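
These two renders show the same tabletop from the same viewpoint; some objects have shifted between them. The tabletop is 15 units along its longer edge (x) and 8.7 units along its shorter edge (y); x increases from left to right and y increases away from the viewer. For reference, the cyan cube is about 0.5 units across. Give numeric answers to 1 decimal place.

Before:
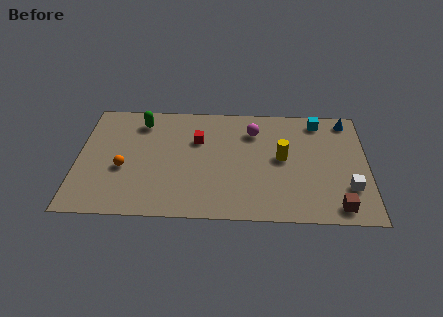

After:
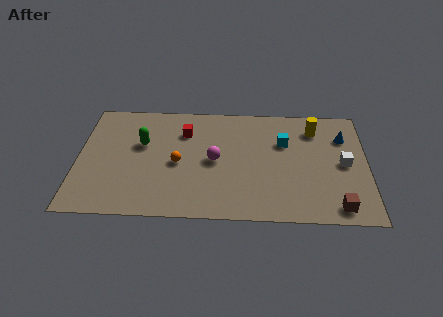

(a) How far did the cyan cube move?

2.5

The cyan cube moved from about (12.5, 7.5) to (10.7, 5.8), a distance of √(1.8² + 1.7²) ≈ 2.5.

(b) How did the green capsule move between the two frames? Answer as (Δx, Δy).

(0.1, -1.7)

The green capsule was at about (3.2, 7.1) and moved to about (3.3, 5.4).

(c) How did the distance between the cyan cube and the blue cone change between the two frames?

+1.6

They were about 1.5 units apart before and 3.1 after — 1.6 units further apart.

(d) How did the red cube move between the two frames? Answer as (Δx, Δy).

(-0.7, 0.6)

The red cube was at about (6.2, 5.8) and moved to about (5.5, 6.4).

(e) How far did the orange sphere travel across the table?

2.8

The orange sphere was near (2.4, 3.5) before and (5.2, 4.0) after, so it travelled √(2.8² + 0.5²) ≈ 2.8 units.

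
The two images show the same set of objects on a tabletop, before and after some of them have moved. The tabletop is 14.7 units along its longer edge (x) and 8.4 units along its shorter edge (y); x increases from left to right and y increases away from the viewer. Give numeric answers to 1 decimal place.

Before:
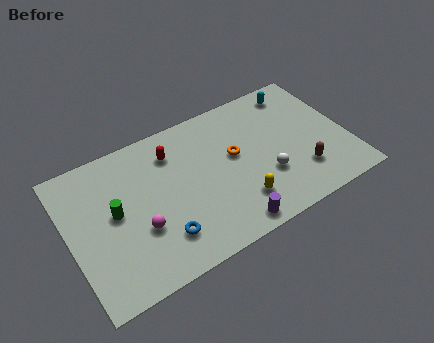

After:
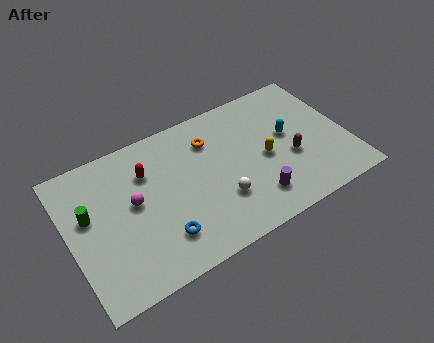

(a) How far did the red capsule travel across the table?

1.5

The red capsule was near (5.7, 6.5) before and (4.3, 6.0) after, so it travelled √(1.4² + 0.5²) ≈ 1.5 units.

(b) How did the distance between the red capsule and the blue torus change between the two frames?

-0.7

The distance was about 4.7 in the first image and 4.0 in the second, so they moved 0.7 units closer together.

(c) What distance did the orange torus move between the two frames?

1.9

The orange torus moved from about (8.8, 4.8) to (7.7, 6.3), a distance of √(1.1² + 1.5²) ≈ 1.9.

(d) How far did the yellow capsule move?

2.5

From (8.6, 2.0) to (10.3, 3.9), the yellow capsule covered √(1.7² + 1.9²) ≈ 2.5 units.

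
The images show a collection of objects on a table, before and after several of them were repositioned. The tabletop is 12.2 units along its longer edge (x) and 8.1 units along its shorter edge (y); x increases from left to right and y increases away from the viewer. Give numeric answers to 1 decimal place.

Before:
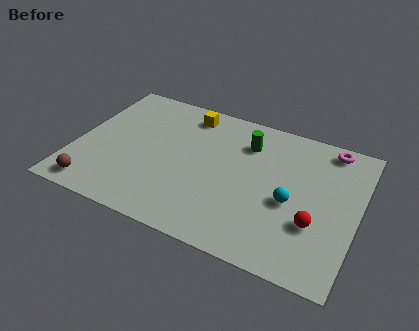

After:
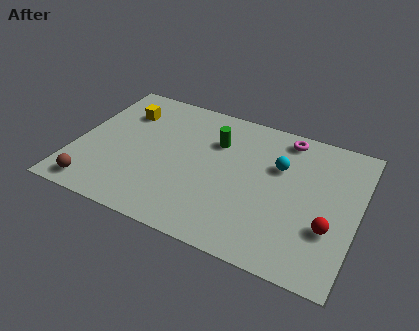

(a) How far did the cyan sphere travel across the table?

1.9

The cyan sphere was near (9.4, 3.5) before and (8.7, 5.3) after, so it travelled √(0.7² + 1.8²) ≈ 1.9 units.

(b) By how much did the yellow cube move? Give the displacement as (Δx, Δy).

(-2.7, -0.9)

From the two frames, the yellow cube sits at roughly (4.5, 6.9) before and (1.8, 6.0) after.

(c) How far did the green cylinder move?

1.4

From (7.2, 6.1) to (5.9, 5.7), the green cylinder covered √(1.3² + 0.4²) ≈ 1.4 units.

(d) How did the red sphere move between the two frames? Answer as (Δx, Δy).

(0.6, 0.0)

The red sphere was at about (10.5, 2.7) and moved to about (11.1, 2.7).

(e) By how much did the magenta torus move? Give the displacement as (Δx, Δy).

(-1.9, -0.1)

From the two frames, the magenta torus sits at roughly (10.7, 7.2) before and (8.8, 7.1) after.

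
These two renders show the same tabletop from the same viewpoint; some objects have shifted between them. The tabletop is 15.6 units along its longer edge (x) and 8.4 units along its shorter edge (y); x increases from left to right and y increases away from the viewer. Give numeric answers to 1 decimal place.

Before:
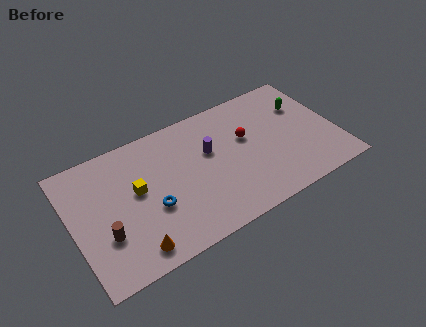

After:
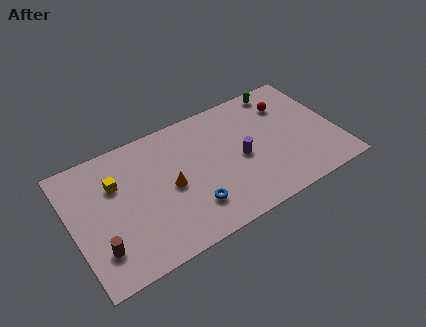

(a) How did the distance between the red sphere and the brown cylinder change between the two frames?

+3.5

Before: roughly 9.0 units apart; after: 12.5. That's 3.5 units further apart.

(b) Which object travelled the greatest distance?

the orange cone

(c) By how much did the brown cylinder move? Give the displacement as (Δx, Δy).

(-0.4, -0.7)

The brown cylinder started near (1.7, 2.8) and ended near (1.3, 2.1).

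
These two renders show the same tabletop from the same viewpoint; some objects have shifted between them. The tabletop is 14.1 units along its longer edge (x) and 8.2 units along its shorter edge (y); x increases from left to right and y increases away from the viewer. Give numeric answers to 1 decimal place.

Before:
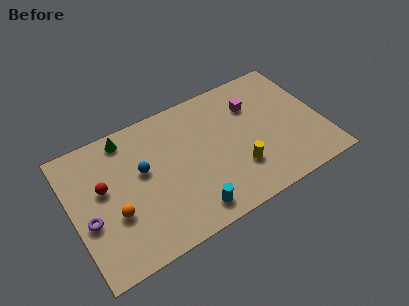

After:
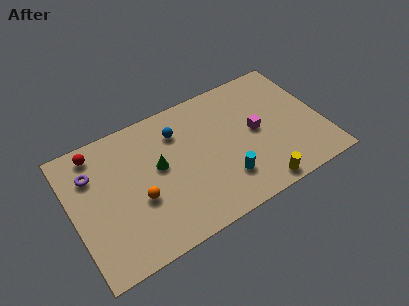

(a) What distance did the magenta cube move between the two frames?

1.7

The magenta cube was near (10.5, 5.9) before and (10.4, 4.2) after, so it travelled √(0.1² + 1.7²) ≈ 1.7 units.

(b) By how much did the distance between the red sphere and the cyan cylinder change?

+2.6

Before: roughly 5.7 units apart; after: 8.3. That's 2.6 units further apart.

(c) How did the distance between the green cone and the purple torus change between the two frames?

-0.9

Before: roughly 4.7 units apart; after: 3.8. That's 0.9 units closer together.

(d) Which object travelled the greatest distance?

the green cone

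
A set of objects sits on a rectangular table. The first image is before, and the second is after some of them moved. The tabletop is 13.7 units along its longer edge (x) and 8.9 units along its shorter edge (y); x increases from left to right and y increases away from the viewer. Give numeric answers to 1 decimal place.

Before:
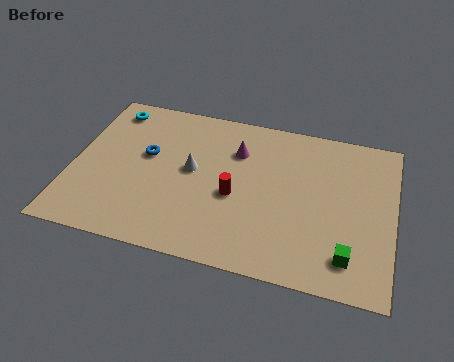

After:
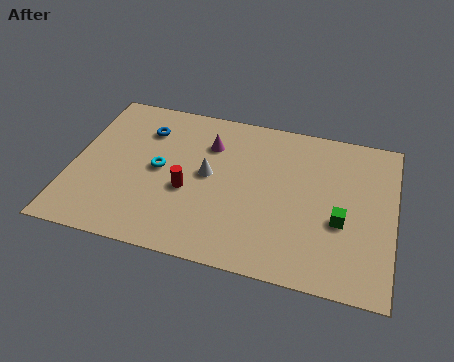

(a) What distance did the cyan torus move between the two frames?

3.9

The cyan torus was near (1.3, 7.6) before and (3.7, 4.5) after, so it travelled √(2.4² + 3.1²) ≈ 3.9 units.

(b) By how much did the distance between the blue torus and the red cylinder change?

-0.4

Before: roughly 4.1 units apart; after: 3.7. That's 0.4 units closer together.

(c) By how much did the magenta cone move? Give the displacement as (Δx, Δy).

(-1.2, 0.1)

The magenta cone was at about (6.9, 6.4) and moved to about (5.7, 6.5).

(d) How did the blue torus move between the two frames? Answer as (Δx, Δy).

(-0.2, 1.5)

From the two frames, the blue torus sits at roughly (3.1, 5.2) before and (2.9, 6.7) after.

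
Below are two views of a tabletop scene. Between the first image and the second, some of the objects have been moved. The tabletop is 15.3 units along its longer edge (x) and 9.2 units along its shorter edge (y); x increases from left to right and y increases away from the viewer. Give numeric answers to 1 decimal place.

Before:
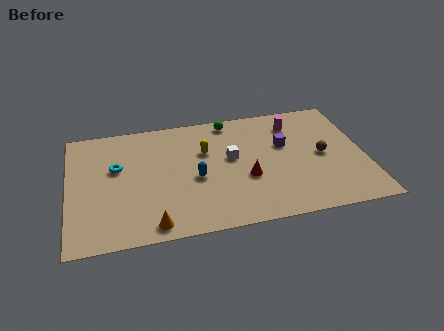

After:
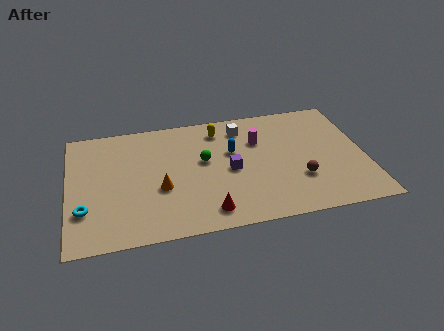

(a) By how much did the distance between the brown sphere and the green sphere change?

-0.5

The distance was about 5.9 in the first image and 5.4 in the second, so they moved 0.5 units closer together.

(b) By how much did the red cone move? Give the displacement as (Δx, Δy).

(-2.1, -2.1)

From the two frames, the red cone sits at roughly (9.1, 3.5) before and (7.0, 1.4) after.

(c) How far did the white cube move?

2.4

The white cube was near (8.4, 5.2) before and (9.1, 7.5) after, so it travelled √(0.7² + 2.3²) ≈ 2.4 units.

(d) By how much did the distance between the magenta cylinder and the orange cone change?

-4.0

Before: roughly 9.9 units apart; after: 5.9. That's 4.0 units closer together.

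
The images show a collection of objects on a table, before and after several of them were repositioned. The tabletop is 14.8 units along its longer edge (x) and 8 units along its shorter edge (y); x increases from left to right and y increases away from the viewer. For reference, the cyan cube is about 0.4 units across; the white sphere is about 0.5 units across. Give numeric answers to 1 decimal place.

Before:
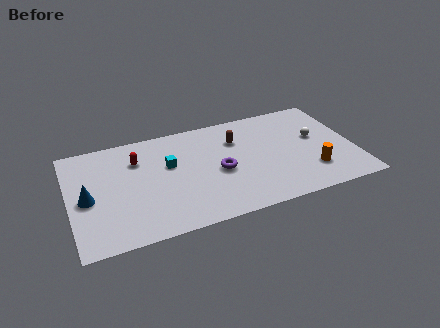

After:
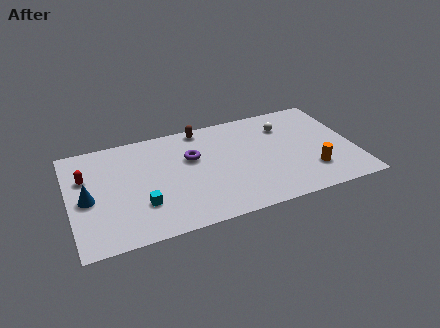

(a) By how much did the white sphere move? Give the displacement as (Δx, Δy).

(-1.5, 1.4)

From the two frames, the white sphere sits at roughly (12.9, 4.6) before and (11.4, 6.0) after.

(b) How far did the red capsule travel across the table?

2.7

From (3.6, 5.8) to (0.9, 5.3), the red capsule covered √(2.7² + 0.5²) ≈ 2.7 units.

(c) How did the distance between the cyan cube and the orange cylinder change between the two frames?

+1.1

Before: roughly 7.7 units apart; after: 8.8. That's 1.1 units further apart.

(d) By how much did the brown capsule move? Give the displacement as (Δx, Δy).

(-1.7, 1.5)

From the two frames, the brown capsule sits at roughly (8.8, 5.7) before and (7.1, 7.2) after.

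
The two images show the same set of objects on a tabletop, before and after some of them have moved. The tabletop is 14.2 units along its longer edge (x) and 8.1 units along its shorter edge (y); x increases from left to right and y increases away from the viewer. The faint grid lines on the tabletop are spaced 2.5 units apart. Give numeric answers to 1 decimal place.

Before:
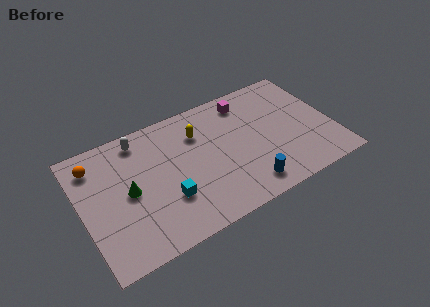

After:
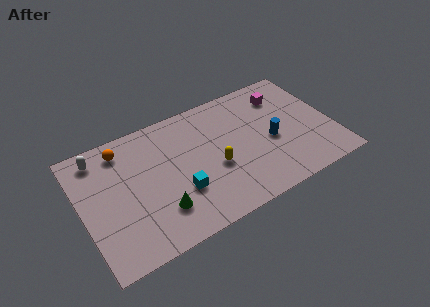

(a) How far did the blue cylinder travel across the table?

2.9

From (8.9, 1.3) to (10.7, 3.6), the blue cylinder covered √(1.8² + 2.3²) ≈ 2.9 units.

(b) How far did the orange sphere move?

1.6

The orange sphere moved from about (1.0, 6.5) to (2.6, 6.8), a distance of √(1.6² + 0.3²) ≈ 1.6.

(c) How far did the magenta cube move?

2.2

The magenta cube was near (9.7, 6.8) before and (11.8, 6.3) after, so it travelled √(2.1² + 0.5²) ≈ 2.2 units.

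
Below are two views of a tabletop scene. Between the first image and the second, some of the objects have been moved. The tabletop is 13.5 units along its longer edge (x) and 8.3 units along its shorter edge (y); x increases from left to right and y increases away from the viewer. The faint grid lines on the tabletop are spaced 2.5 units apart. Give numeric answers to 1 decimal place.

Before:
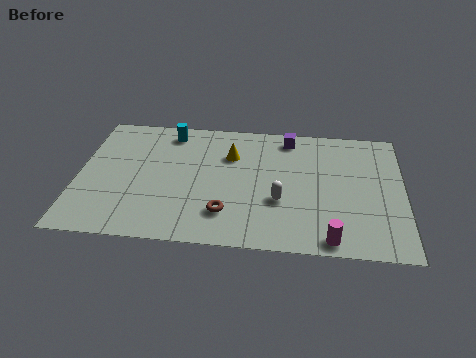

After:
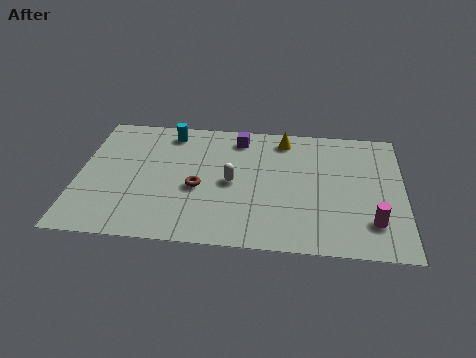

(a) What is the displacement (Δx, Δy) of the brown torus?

(-1.2, 1.5)

The brown torus started near (6.2, 2.0) and ended near (5.0, 3.5).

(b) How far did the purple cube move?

2.1

The purple cube was near (8.7, 7.2) before and (6.6, 7.0) after, so it travelled √(2.1² + 0.2²) ≈ 2.1 units.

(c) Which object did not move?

the cyan cylinder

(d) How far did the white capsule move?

2.2

The white capsule was near (8.4, 3.0) before and (6.4, 4.0) after, so it travelled √(2.0² + 1.0²) ≈ 2.2 units.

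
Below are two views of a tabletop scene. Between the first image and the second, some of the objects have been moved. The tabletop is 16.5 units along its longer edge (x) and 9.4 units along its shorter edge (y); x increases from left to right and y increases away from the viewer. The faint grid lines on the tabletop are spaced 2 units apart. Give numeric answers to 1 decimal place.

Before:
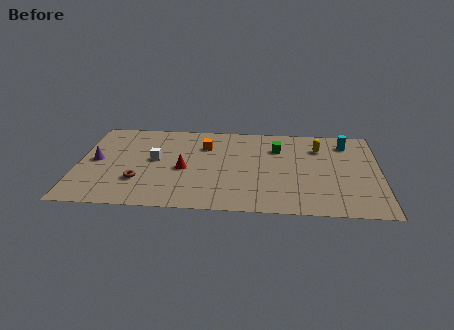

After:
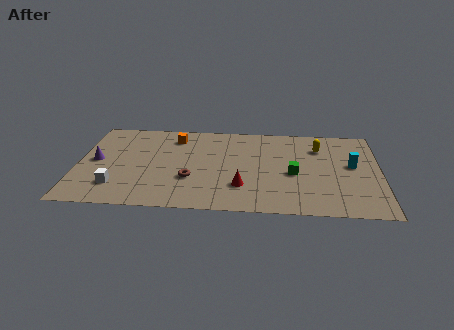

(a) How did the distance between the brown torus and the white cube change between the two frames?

+1.7

The distance was about 2.4 in the first image and 4.1 in the second, so they moved 1.7 units further apart.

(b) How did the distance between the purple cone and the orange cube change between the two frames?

-1.2

They were about 6.2 units apart before and 5.0 after — 1.2 units closer together.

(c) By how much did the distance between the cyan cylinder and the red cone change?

-3.0

They were about 9.5 units apart before and 6.5 after — 3.0 units closer together.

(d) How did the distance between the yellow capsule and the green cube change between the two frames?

+0.9

The distance was about 2.3 in the first image and 3.2 in the second, so they moved 0.9 units further apart.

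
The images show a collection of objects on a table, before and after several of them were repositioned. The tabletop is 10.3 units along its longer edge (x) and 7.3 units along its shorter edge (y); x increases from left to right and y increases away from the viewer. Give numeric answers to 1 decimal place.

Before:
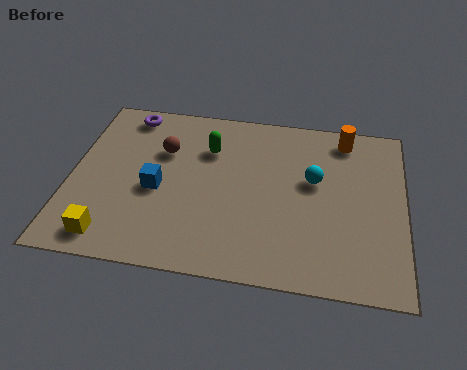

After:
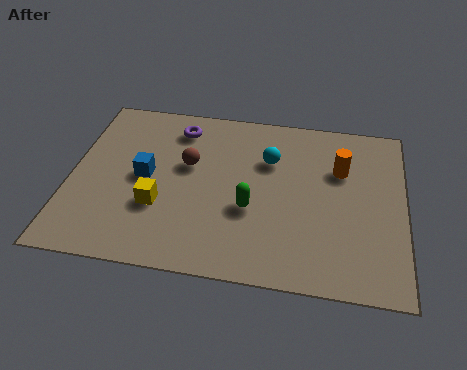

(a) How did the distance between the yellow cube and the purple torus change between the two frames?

-1.9

Before: roughly 5.4 units apart; after: 3.5. That's 1.9 units closer together.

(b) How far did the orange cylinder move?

1.4

The orange cylinder moved from about (8.4, 6.3) to (8.3, 4.9), a distance of √(0.1² + 1.4²) ≈ 1.4.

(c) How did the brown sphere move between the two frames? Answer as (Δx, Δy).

(0.8, -0.5)

From the two frames, the brown sphere sits at roughly (2.8, 4.9) before and (3.6, 4.4) after.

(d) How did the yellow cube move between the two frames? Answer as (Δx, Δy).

(1.4, 1.5)

From the two frames, the yellow cube sits at roughly (1.4, 1.0) before and (2.8, 2.5) after.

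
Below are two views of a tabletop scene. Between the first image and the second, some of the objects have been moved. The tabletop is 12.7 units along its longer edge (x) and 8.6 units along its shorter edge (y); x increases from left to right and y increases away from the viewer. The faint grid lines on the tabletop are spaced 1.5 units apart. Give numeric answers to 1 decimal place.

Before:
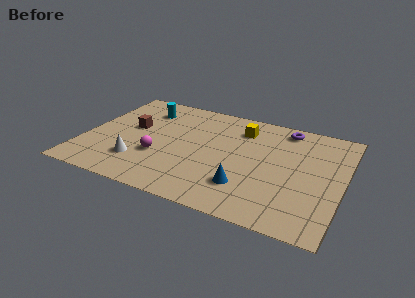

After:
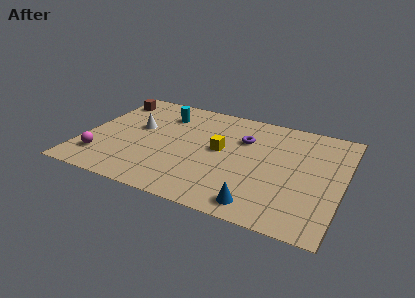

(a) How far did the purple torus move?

2.5

The purple torus moved from about (9.6, 7.5) to (7.7, 5.9), a distance of √(1.9² + 1.6²) ≈ 2.5.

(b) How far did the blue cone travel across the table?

1.4

From (8.2, 2.2) to (9.0, 1.1), the blue cone covered √(0.8² + 1.1²) ≈ 1.4 units.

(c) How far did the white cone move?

2.8

The white cone was near (2.9, 2.2) before and (2.5, 5.0) after, so it travelled √(0.4² + 2.8²) ≈ 2.8 units.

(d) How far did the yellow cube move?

2.2

The yellow cube was near (7.5, 6.7) before and (6.7, 4.6) after, so it travelled √(0.8² + 2.1²) ≈ 2.2 units.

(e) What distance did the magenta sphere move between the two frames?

2.9

The magenta sphere moved from about (3.8, 3.0) to (1.1, 1.9), a distance of √(2.7² + 1.1²) ≈ 2.9.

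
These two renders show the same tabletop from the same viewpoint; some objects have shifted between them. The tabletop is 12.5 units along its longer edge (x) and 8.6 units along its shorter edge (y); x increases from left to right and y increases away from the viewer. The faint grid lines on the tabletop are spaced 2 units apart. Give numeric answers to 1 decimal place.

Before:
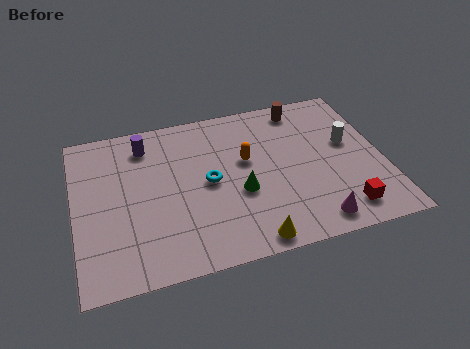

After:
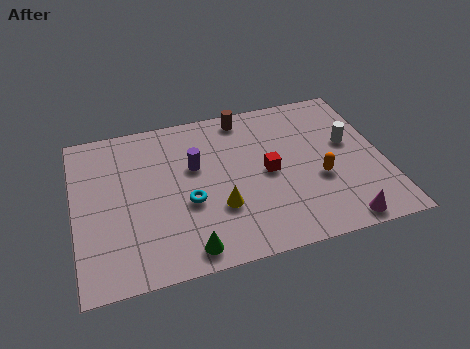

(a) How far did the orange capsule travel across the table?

3.3

The orange capsule moved from about (7.0, 5.1) to (9.8, 3.3), a distance of √(2.8² + 1.8²) ≈ 3.3.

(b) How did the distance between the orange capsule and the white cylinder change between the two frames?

-2.0

The distance was about 4.2 in the first image and 2.2 in the second, so they moved 2.0 units closer together.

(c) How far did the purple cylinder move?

2.5

The purple cylinder moved from about (3.0, 7.0) to (4.9, 5.3), a distance of √(1.9² + 1.7²) ≈ 2.5.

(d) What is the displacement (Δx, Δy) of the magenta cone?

(1.0, -0.3)

The magenta cone was at about (9.4, 1.1) and moved to about (10.4, 0.8).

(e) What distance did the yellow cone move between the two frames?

2.3

The yellow cone moved from about (6.8, 0.8) to (5.7, 2.8), a distance of √(1.1² + 2.0²) ≈ 2.3.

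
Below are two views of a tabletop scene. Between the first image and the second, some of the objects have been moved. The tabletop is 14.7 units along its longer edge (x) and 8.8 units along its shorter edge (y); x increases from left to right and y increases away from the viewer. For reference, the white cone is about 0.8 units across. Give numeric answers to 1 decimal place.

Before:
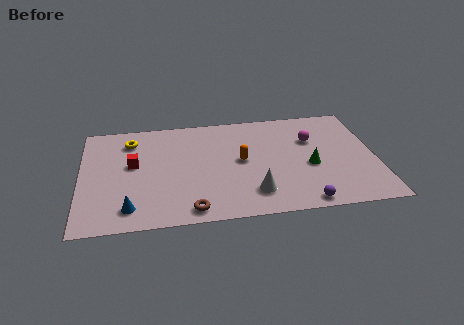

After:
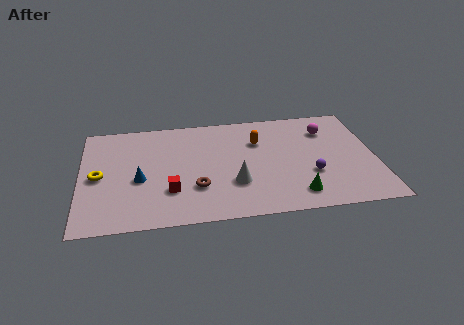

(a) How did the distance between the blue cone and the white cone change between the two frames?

-1.3

Before: roughly 6.1 units apart; after: 4.8. That's 1.3 units closer together.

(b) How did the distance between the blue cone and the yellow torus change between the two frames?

-3.4

Before: roughly 5.5 units apart; after: 2.1. That's 3.4 units closer together.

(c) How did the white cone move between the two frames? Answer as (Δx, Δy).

(-0.9, 0.9)

The white cone started near (8.5, 1.9) and ended near (7.6, 2.8).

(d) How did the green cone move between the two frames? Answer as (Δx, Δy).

(-0.8, -2.2)

The green cone started near (11.4, 3.7) and ended near (10.6, 1.5).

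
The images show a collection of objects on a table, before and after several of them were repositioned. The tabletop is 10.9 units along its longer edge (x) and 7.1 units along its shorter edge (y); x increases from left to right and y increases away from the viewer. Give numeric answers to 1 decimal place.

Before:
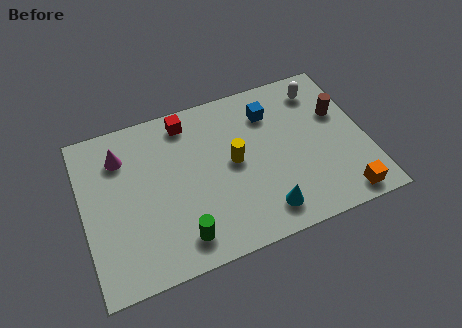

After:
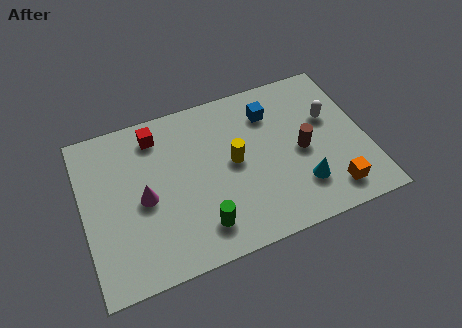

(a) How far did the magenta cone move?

2.2

From (1.6, 5.4) to (2.3, 3.3), the magenta cone covered √(0.7² + 2.1²) ≈ 2.2 units.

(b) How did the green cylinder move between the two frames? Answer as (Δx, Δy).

(0.8, 0.2)

From the two frames, the green cylinder sits at roughly (3.5, 1.2) before and (4.3, 1.4) after.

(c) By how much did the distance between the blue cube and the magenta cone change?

-0.3

They were about 5.8 units apart before and 5.5 after — 0.3 units closer together.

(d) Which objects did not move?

the yellow cylinder and the blue cube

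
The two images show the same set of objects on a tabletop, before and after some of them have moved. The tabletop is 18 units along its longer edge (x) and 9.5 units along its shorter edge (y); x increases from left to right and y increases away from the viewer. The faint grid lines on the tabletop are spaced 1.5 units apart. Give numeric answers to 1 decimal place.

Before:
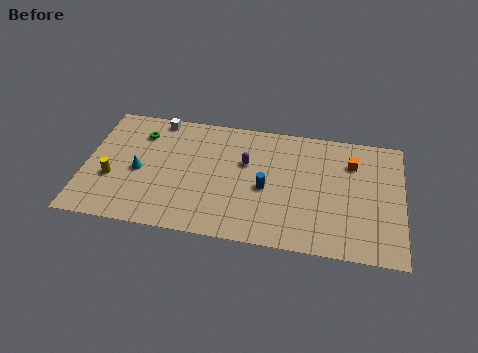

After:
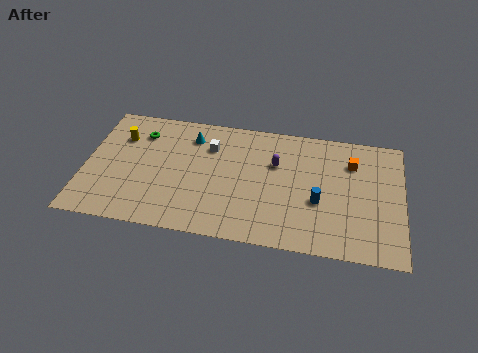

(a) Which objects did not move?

the orange cube and the green torus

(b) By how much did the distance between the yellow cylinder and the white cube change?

-0.5

Before: roughly 5.6 units apart; after: 5.1. That's 0.5 units closer together.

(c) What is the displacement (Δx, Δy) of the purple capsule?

(1.7, 0.2)

From the two frames, the purple capsule sits at roughly (9.1, 6.0) before and (10.8, 6.2) after.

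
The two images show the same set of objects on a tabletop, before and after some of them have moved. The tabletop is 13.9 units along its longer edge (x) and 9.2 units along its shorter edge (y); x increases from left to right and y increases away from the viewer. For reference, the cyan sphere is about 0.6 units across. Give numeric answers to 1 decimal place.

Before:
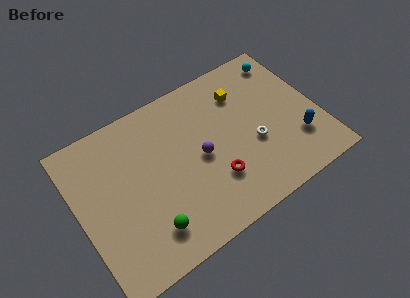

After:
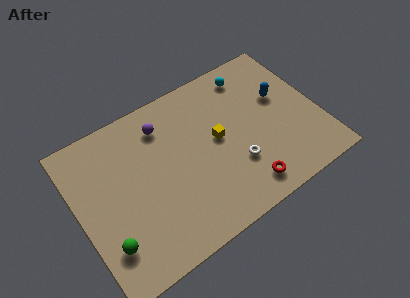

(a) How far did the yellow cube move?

2.7

The yellow cube moved from about (9.9, 6.9) to (8.1, 4.9), a distance of √(1.8² + 2.0²) ≈ 2.7.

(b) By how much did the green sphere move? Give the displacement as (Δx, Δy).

(-2.3, 0.4)

From the two frames, the green sphere sits at roughly (3.5, 1.9) before and (1.2, 2.3) after.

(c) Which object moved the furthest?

the purple sphere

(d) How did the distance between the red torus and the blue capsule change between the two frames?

+0.3

Before: roughly 4.9 units apart; after: 5.2. That's 0.3 units further apart.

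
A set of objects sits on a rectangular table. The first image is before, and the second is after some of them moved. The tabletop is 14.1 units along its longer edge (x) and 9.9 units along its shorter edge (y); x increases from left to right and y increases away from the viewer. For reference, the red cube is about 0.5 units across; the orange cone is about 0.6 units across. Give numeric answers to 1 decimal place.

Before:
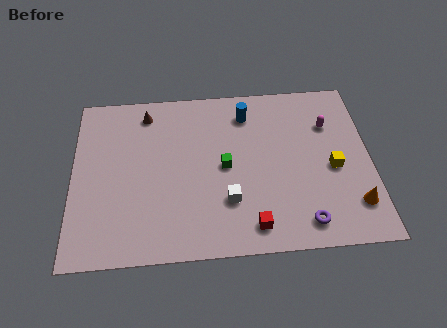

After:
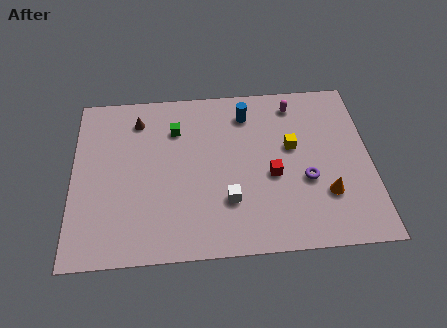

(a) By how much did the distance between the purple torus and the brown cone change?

-1.2

They were about 10.1 units apart before and 8.9 after — 1.2 units closer together.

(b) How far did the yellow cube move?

2.4

The yellow cube was near (12.3, 4.4) before and (10.4, 5.8) after, so it travelled √(1.9² + 1.4²) ≈ 2.4 units.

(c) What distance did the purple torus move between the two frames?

2.4

The purple torus was near (10.8, 1.4) before and (11.0, 3.8) after, so it travelled √(0.2² + 2.4²) ≈ 2.4 units.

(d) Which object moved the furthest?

the green cube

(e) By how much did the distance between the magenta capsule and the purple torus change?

-1.2

The distance was about 5.8 in the first image and 4.6 in the second, so they moved 1.2 units closer together.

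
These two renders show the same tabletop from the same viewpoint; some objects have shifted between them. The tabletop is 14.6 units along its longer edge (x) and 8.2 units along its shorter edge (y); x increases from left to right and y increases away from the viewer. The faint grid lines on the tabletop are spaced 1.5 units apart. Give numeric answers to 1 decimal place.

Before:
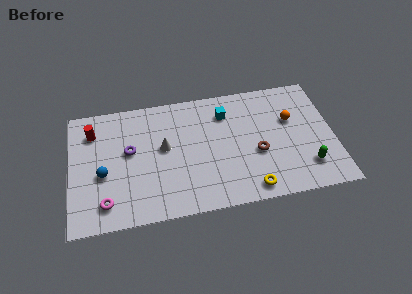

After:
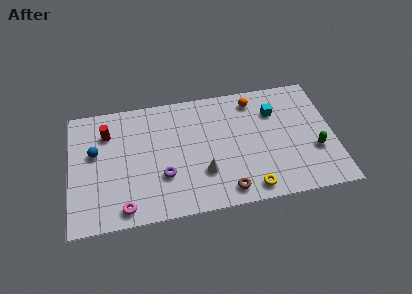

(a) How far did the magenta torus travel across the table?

1.1

The magenta torus moved from about (1.9, 1.5) to (2.9, 1.0), a distance of √(1.0² + 0.5²) ≈ 1.1.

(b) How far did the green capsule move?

1.1

The green capsule was near (13.0, 1.9) before and (13.5, 2.9) after, so it travelled √(0.5² + 1.0²) ≈ 1.1 units.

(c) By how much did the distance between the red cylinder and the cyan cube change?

+1.9

They were about 7.4 units apart before and 9.3 after — 1.9 units further apart.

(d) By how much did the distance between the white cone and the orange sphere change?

-1.8

They were about 7.1 units apart before and 5.3 after — 1.8 units closer together.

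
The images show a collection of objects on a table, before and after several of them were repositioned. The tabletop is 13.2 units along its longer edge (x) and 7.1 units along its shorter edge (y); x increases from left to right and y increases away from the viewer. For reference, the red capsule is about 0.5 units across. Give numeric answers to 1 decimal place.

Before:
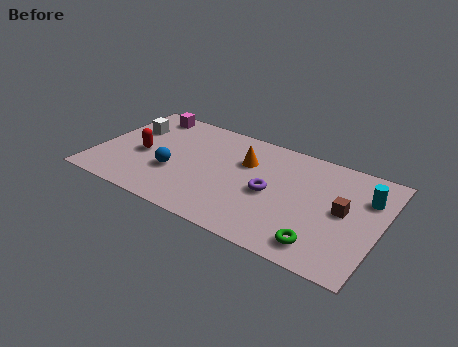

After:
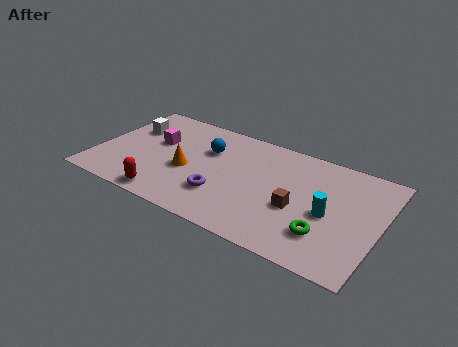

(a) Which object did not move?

the white cube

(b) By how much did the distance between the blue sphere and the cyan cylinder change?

-2.9

Before: roughly 9.0 units apart; after: 6.1. That's 2.9 units closer together.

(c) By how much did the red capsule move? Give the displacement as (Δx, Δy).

(1.6, -2.4)

The red capsule started near (2.1, 3.2) and ended near (3.7, 0.8).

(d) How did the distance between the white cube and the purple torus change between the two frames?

-1.6

The distance was about 7.1 in the first image and 5.5 in the second, so they moved 1.6 units closer together.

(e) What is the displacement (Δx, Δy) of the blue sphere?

(1.3, 2.2)

From the two frames, the blue sphere sits at roughly (3.7, 2.6) before and (5.0, 4.8) after.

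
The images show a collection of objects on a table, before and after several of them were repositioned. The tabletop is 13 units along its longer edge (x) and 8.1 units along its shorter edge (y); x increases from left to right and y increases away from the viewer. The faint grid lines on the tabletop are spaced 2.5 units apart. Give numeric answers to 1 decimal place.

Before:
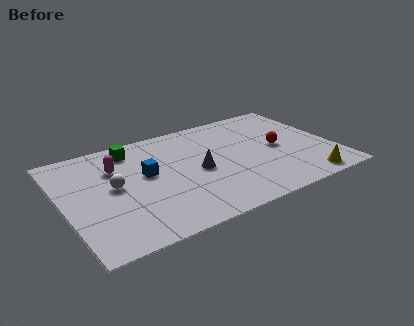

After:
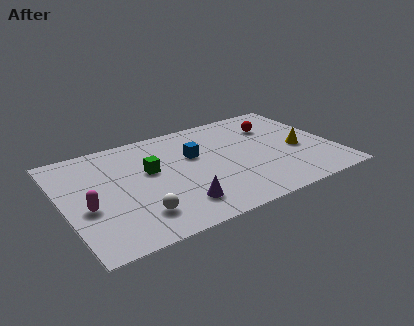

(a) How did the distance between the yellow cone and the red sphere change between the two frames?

-0.7

They were about 3.2 units apart before and 2.5 after — 0.7 units closer together.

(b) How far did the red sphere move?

1.9

From (10.4, 4.0) to (10.5, 5.9), the red sphere covered √(0.1² + 1.9²) ≈ 1.9 units.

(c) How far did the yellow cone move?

2.6

The yellow cone was near (11.2, 0.9) before and (11.3, 3.5) after, so it travelled √(0.1² + 2.6²) ≈ 2.6 units.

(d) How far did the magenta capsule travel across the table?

2.9

The magenta capsule was near (2.7, 5.7) before and (1.0, 3.3) after, so it travelled √(1.7² + 2.4²) ≈ 2.9 units.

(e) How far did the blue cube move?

2.5

The blue cube moved from about (4.0, 4.6) to (6.4, 5.1), a distance of √(2.4² + 0.5²) ≈ 2.5.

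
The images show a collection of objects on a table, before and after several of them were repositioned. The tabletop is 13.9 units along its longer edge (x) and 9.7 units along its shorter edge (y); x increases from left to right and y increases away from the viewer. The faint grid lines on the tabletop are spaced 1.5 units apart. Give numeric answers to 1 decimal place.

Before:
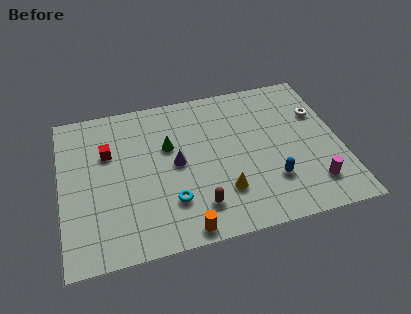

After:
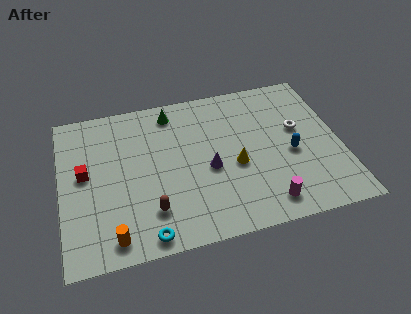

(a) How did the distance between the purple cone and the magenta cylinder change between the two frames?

-3.4

Before: roughly 7.2 units apart; after: 3.8. That's 3.4 units closer together.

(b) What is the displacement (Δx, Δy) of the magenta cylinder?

(-2.4, -0.6)

The magenta cylinder was at about (12.3, 2.0) and moved to about (9.9, 1.4).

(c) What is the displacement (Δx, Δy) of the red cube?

(-1.2, -1.1)

The red cube was at about (2.4, 6.4) and moved to about (1.2, 5.3).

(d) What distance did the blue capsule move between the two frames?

1.9

From (10.3, 2.7) to (11.4, 4.2), the blue capsule covered √(1.1² + 1.5²) ≈ 1.9 units.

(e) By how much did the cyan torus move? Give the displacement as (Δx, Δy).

(-1.3, -1.7)

From the two frames, the cyan torus sits at roughly (5.3, 2.6) before and (4.0, 0.9) after.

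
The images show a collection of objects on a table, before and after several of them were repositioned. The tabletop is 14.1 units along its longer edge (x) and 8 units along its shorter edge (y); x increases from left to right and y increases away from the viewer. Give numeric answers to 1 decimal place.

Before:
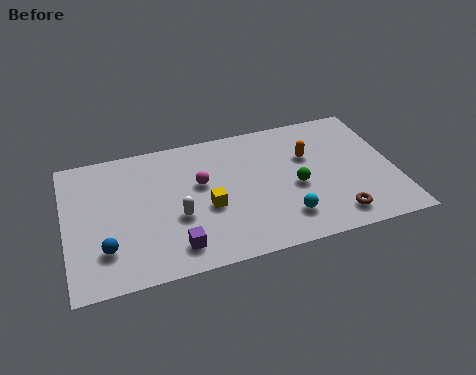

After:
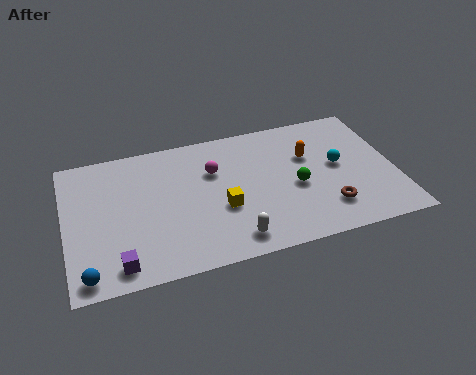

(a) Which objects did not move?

the orange capsule and the green sphere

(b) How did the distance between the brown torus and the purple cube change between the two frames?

+2.1

Before: roughly 6.8 units apart; after: 8.9. That's 2.1 units further apart.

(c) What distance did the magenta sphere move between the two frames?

0.8

The magenta sphere was near (5.8, 4.8) before and (6.4, 5.4) after, so it travelled √(0.6² + 0.6²) ≈ 0.8 units.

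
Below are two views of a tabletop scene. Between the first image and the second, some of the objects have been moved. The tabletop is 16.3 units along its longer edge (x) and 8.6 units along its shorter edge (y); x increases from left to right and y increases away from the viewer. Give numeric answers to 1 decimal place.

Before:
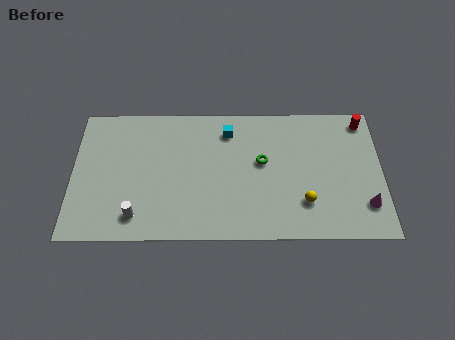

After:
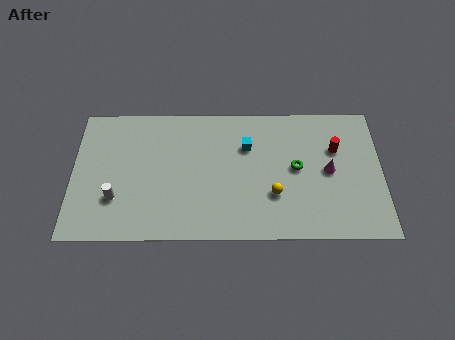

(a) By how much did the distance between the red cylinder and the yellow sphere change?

-1.7

The distance was about 6.1 in the first image and 4.4 in the second, so they moved 1.7 units closer together.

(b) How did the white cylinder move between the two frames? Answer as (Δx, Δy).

(-1.1, 1.1)

The white cylinder started near (3.4, 1.5) and ended near (2.3, 2.6).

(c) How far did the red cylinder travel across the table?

2.3

From (15.4, 7.5) to (13.9, 5.7), the red cylinder covered √(1.5² + 1.8²) ≈ 2.3 units.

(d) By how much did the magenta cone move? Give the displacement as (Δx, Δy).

(-1.9, 2.2)

The magenta cone was at about (15.4, 2.1) and moved to about (13.5, 4.3).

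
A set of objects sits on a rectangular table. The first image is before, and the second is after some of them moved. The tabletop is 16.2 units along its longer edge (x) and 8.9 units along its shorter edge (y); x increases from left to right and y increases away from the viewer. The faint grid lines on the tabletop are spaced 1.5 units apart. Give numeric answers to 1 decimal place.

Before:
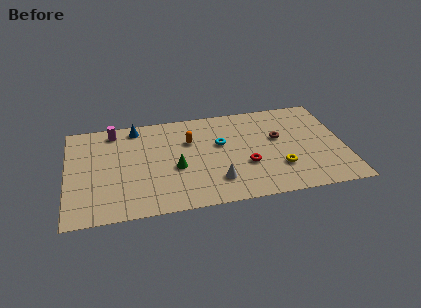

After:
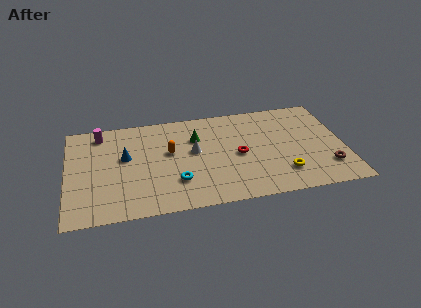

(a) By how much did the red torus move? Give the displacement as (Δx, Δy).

(-0.4, 1.0)

The red torus was at about (10.4, 3.2) and moved to about (10.0, 4.2).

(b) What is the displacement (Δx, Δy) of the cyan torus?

(-2.7, -2.9)

The cyan torus started near (9.0, 5.4) and ended near (6.3, 2.5).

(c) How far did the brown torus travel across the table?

4.1

The brown torus was near (12.4, 5.3) before and (15.1, 2.2) after, so it travelled √(2.7² + 3.1²) ≈ 4.1 units.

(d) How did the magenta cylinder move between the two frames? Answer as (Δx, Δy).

(-0.8, -0.1)

The magenta cylinder was at about (2.8, 7.7) and moved to about (2.0, 7.6).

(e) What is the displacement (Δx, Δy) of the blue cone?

(-0.7, -2.6)

The blue cone was at about (4.1, 7.8) and moved to about (3.4, 5.2).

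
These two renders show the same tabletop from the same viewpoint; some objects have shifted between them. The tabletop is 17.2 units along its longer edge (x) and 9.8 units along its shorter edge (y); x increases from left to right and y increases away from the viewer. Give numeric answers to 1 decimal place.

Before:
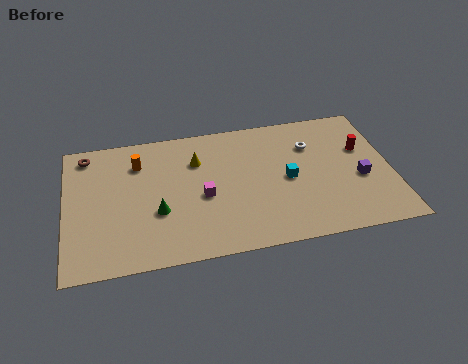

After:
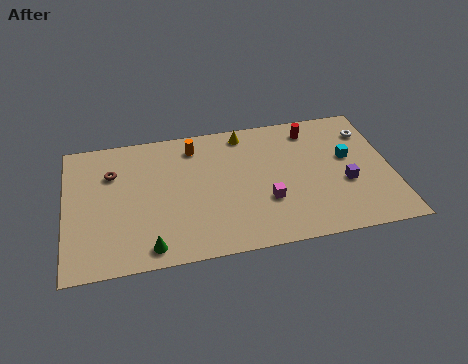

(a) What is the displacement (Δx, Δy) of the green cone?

(-0.5, -2.4)

From the two frames, the green cone sits at roughly (4.8, 3.6) before and (4.3, 1.2) after.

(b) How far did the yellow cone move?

3.1

The yellow cone was near (7.0, 7.0) before and (9.6, 8.6) after, so it travelled √(2.6² + 1.6²) ≈ 3.1 units.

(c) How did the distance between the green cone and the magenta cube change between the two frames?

+4.0

The distance was about 2.5 in the first image and 6.5 in the second, so they moved 4.0 units further apart.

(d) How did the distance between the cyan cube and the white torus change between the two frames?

-0.5

Before: roughly 2.7 units apart; after: 2.2. That's 0.5 units closer together.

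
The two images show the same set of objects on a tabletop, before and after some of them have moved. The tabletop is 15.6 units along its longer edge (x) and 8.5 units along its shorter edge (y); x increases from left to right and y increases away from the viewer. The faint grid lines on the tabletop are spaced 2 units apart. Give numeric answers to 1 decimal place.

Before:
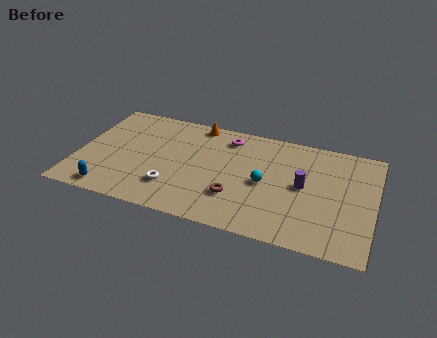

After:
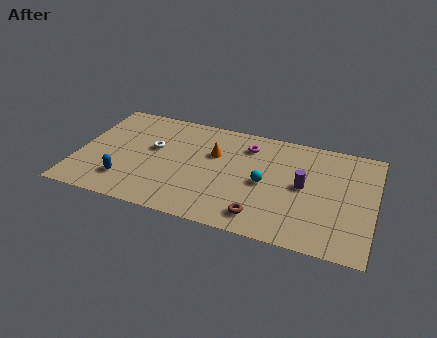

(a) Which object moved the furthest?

the white torus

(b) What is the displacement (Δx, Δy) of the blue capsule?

(0.7, 1.0)

The blue capsule was at about (2.0, 1.0) and moved to about (2.7, 2.0).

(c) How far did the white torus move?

3.1

The white torus was near (5.2, 2.2) before and (3.9, 5.0) after, so it travelled √(1.3² + 2.8²) ≈ 3.1 units.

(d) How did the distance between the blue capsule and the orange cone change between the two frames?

-2.2

Before: roughly 7.8 units apart; after: 5.6. That's 2.2 units closer together.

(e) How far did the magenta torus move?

1.1

The magenta torus moved from about (7.7, 7.0) to (8.8, 6.7), a distance of √(1.1² + 0.3²) ≈ 1.1.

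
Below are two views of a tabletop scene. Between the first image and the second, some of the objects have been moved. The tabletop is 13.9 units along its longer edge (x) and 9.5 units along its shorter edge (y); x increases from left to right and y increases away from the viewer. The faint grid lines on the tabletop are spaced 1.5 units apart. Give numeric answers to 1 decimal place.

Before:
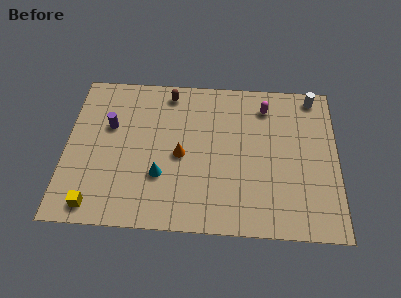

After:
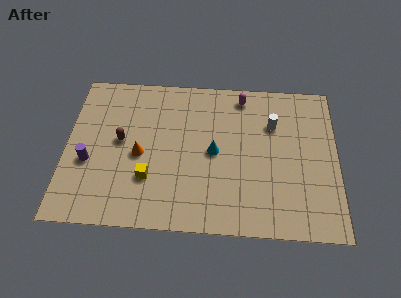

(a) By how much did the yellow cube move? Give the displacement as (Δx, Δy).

(2.7, 1.8)

The yellow cube started near (1.6, 1.1) and ended near (4.3, 2.9).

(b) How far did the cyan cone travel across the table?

3.1

From (4.9, 3.1) to (7.6, 4.7), the cyan cone covered √(2.7² + 1.6²) ≈ 3.1 units.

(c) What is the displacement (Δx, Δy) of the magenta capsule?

(-1.2, 0.6)

The magenta capsule started near (10.2, 7.7) and ended near (9.0, 8.3).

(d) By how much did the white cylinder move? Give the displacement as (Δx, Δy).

(-2.1, -1.9)

The white cylinder started near (12.7, 8.5) and ended near (10.6, 6.6).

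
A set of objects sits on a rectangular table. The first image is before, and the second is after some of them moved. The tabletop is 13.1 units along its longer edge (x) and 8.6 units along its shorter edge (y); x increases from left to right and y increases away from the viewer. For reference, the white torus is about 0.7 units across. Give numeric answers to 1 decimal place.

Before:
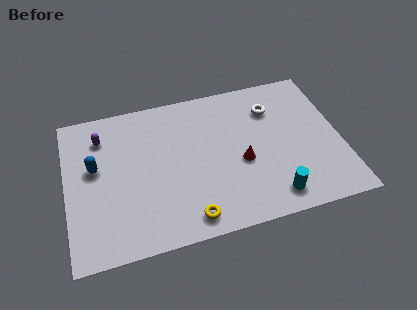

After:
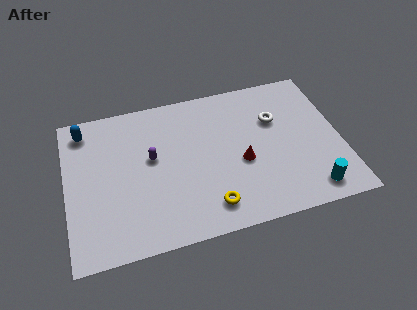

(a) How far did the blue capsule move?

2.3

The blue capsule moved from about (1.4, 5.0) to (1.0, 7.3), a distance of √(0.4² + 2.3²) ≈ 2.3.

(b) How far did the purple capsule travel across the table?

2.9

The purple capsule was near (1.8, 6.7) before and (4.1, 4.9) after, so it travelled √(2.3² + 1.8²) ≈ 2.9 units.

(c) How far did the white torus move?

0.7

The white torus was near (10.0, 6.4) before and (10.1, 5.7) after, so it travelled √(0.1² + 0.7²) ≈ 0.7 units.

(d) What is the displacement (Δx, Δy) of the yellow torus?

(1.0, 0.4)

The yellow torus started near (5.6, 1.1) and ended near (6.6, 1.5).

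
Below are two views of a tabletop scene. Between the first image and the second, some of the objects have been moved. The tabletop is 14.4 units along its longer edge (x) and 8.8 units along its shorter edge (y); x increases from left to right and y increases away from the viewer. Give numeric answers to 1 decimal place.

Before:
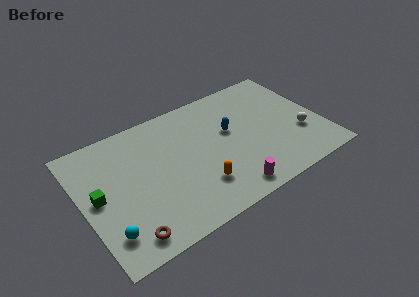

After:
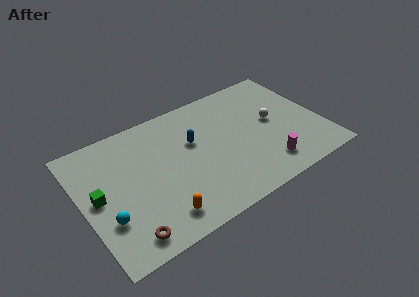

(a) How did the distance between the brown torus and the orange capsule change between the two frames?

-2.6

They were about 4.6 units apart before and 2.0 after — 2.6 units closer together.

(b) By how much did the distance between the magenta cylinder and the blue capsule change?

+1.2

Before: roughly 4.2 units apart; after: 5.4. That's 1.2 units further apart.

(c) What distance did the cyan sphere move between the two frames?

0.9

The cyan sphere moved from about (1.1, 1.9) to (1.2, 2.8), a distance of √(0.1² + 0.9²) ≈ 0.9.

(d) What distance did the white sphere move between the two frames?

2.2

The white sphere moved from about (13.0, 3.0) to (11.6, 4.7), a distance of √(1.4² + 1.7²) ≈ 2.2.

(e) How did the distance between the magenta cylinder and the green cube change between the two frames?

+2.0

They were about 8.1 units apart before and 10.1 after — 2.0 units further apart.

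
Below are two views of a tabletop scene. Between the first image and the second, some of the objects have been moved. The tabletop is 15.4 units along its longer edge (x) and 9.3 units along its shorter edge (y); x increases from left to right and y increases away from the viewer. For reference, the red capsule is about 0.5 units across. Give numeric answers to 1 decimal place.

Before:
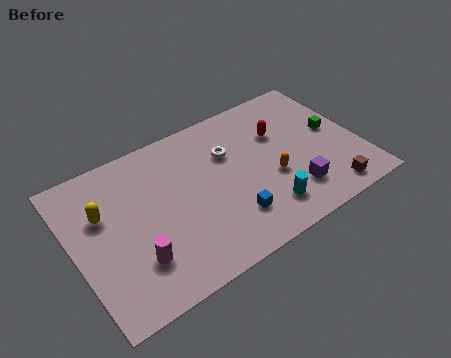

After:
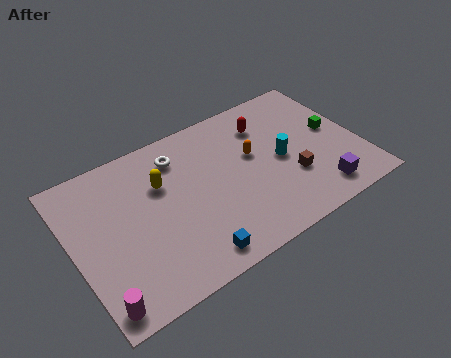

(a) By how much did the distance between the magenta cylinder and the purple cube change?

+3.4

The distance was about 8.5 in the first image and 11.9 in the second, so they moved 3.4 units further apart.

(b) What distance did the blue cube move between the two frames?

2.5

The blue cube moved from about (8.0, 2.3) to (5.7, 1.2), a distance of √(2.3² + 1.1²) ≈ 2.5.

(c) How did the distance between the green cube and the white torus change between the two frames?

+2.8

Before: roughly 5.7 units apart; after: 8.5. That's 2.8 units further apart.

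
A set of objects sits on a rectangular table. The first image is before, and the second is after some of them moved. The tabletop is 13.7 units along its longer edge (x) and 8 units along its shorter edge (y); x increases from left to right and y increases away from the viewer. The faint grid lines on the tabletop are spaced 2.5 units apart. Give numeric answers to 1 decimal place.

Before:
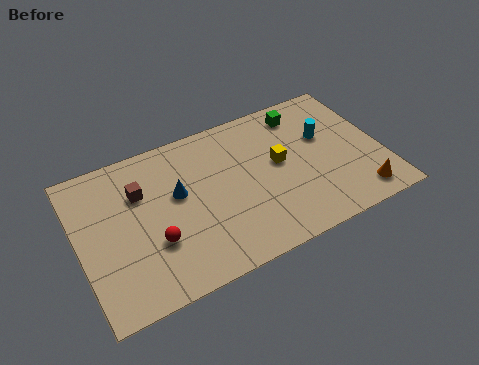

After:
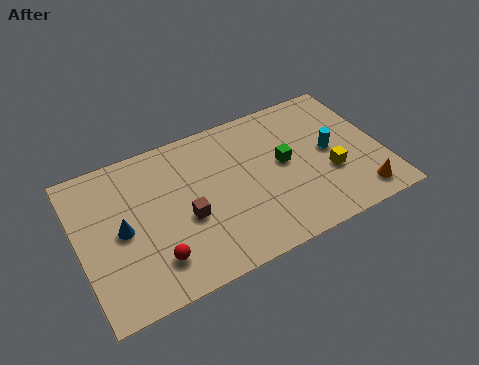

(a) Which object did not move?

the orange cone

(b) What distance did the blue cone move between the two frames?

2.7

From (4.5, 4.7) to (1.9, 3.9), the blue cone covered √(2.6² + 0.8²) ≈ 2.7 units.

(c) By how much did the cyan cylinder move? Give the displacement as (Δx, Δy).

(0.1, -0.9)

The cyan cylinder was at about (11.3, 5.0) and moved to about (11.4, 4.1).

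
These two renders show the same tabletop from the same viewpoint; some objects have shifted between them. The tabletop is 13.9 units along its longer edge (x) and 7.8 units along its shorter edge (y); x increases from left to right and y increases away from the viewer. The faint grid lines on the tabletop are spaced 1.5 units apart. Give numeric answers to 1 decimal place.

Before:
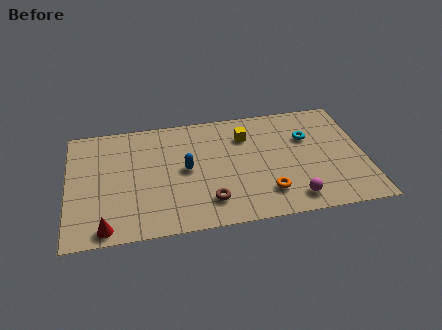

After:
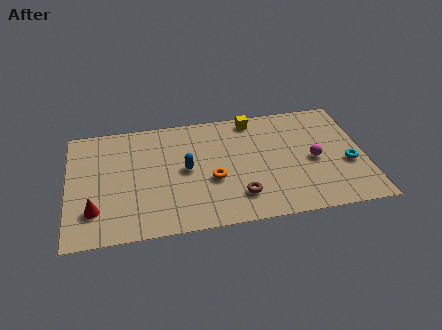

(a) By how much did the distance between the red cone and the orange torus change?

-2.0

They were about 7.6 units apart before and 5.6 after — 2.0 units closer together.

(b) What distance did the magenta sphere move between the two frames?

2.6

The magenta sphere was near (10.4, 1.2) before and (11.5, 3.6) after, so it travelled √(1.1² + 2.4²) ≈ 2.6 units.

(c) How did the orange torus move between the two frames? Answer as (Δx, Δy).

(-2.5, 1.3)

The orange torus was at about (9.2, 1.8) and moved to about (6.7, 3.1).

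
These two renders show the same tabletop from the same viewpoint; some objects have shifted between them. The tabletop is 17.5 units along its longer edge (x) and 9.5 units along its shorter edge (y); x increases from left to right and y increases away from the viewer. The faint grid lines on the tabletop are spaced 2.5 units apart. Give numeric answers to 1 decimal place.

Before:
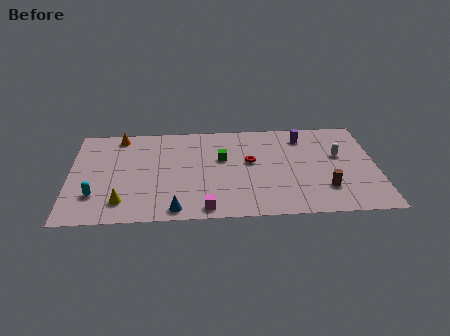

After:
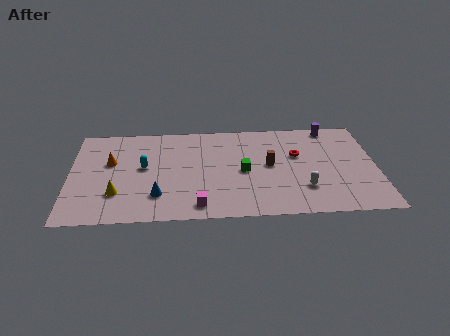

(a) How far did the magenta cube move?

0.5

From (7.7, 1.0) to (7.3, 1.3), the magenta cube covered √(0.4² + 0.3²) ≈ 0.5 units.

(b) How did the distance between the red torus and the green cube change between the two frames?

+1.8

They were about 1.6 units apart before and 3.4 after — 1.8 units further apart.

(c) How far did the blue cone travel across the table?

1.7

From (6.0, 1.0) to (5.0, 2.4), the blue cone covered √(1.0² + 1.4²) ≈ 1.7 units.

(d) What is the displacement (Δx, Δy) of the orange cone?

(-0.5, -2.6)

The orange cone was at about (2.8, 8.4) and moved to about (2.3, 5.8).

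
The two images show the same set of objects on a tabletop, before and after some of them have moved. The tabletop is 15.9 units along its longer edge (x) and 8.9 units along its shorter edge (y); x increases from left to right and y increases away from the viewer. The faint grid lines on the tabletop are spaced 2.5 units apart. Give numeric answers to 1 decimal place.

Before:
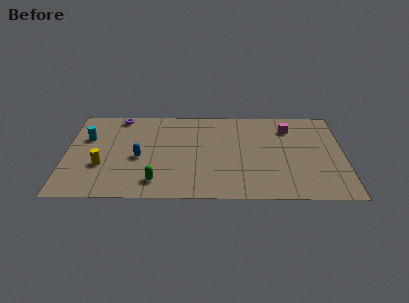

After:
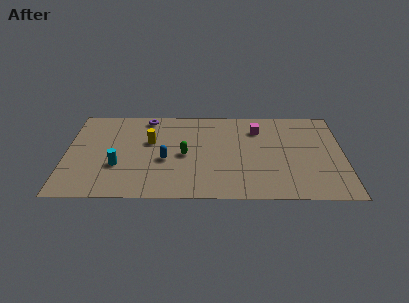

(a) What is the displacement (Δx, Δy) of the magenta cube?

(-1.8, -0.1)

The magenta cube started near (12.8, 6.9) and ended near (11.0, 6.8).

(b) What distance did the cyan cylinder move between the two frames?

3.2

The cyan cylinder was near (1.2, 5.8) before and (3.0, 3.1) after, so it travelled √(1.8² + 2.7²) ≈ 3.2 units.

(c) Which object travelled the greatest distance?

the yellow cylinder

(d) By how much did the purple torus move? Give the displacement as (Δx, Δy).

(1.6, -0.1)

The purple torus was at about (3.0, 8.0) and moved to about (4.6, 7.9).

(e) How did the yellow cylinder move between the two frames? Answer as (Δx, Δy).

(2.7, 2.4)

The yellow cylinder was at about (2.1, 3.1) and moved to about (4.8, 5.5).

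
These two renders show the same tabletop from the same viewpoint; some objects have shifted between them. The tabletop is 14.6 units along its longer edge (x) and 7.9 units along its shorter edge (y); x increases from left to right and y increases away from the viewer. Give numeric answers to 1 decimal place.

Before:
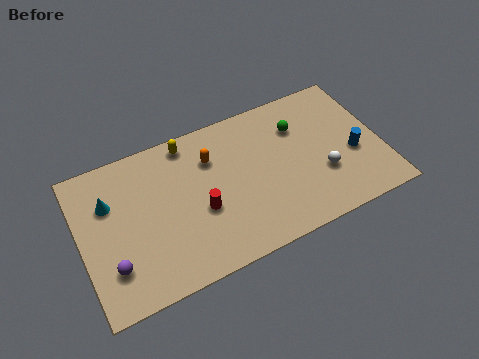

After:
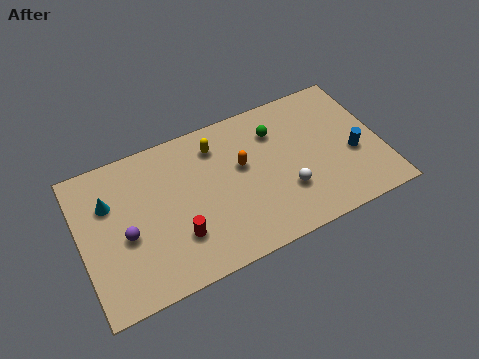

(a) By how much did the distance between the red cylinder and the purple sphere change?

-1.9

Before: roughly 4.5 units apart; after: 2.6. That's 1.9 units closer together.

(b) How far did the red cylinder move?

1.5

From (5.7, 3.2) to (4.5, 2.3), the red cylinder covered √(1.2² + 0.9²) ≈ 1.5 units.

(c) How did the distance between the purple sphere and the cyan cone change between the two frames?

-1.2

Before: roughly 3.3 units apart; after: 2.1. That's 1.2 units closer together.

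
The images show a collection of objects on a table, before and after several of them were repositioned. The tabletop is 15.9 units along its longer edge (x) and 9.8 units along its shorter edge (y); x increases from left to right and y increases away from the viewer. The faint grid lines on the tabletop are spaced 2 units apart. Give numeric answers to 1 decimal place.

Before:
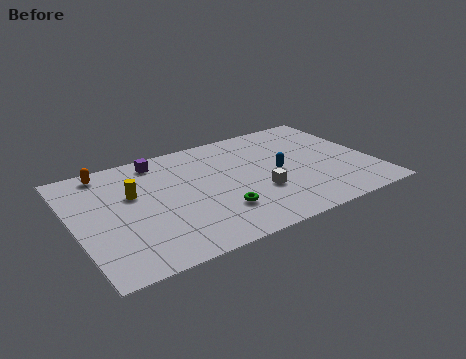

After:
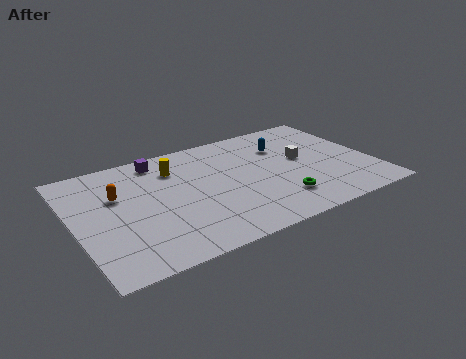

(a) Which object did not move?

the purple cube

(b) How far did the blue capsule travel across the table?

2.4

From (10.8, 4.7) to (11.5, 7.0), the blue capsule covered √(0.7² + 2.3²) ≈ 2.4 units.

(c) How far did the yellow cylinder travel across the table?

2.7

The yellow cylinder was near (3.2, 6.1) before and (5.6, 7.4) after, so it travelled √(2.4² + 1.3²) ≈ 2.7 units.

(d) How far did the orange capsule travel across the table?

2.4

From (2.1, 8.7) to (2.4, 6.3), the orange capsule covered √(0.3² + 2.4²) ≈ 2.4 units.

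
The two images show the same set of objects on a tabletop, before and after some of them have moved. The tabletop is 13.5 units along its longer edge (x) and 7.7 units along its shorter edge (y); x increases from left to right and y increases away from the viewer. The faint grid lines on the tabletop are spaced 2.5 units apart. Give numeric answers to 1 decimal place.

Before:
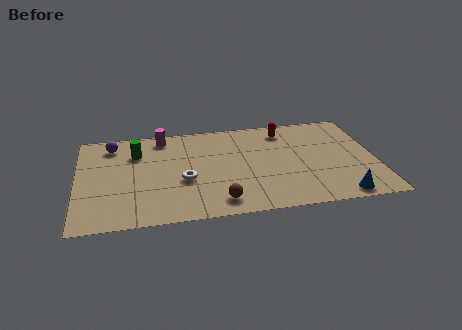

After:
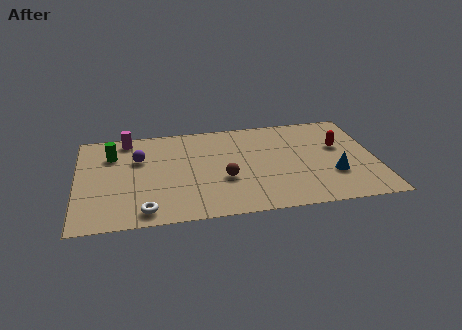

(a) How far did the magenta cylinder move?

1.6

The magenta cylinder moved from about (3.9, 6.7) to (2.3, 6.8), a distance of √(1.6² + 0.1²) ≈ 1.6.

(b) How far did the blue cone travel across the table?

1.7

The blue cone was near (11.7, 0.8) before and (11.5, 2.5) after, so it travelled √(0.2² + 1.7²) ≈ 1.7 units.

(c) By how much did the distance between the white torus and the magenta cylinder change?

+2.1

They were about 3.7 units apart before and 5.8 after — 2.1 units further apart.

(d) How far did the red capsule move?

2.9

From (9.5, 6.4) to (11.9, 4.7), the red capsule covered √(2.4² + 1.7²) ≈ 2.9 units.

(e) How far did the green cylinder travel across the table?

1.1

The green cylinder moved from about (2.7, 5.6) to (1.6, 5.6), a distance of √(1.1² + 0.0²) ≈ 1.1.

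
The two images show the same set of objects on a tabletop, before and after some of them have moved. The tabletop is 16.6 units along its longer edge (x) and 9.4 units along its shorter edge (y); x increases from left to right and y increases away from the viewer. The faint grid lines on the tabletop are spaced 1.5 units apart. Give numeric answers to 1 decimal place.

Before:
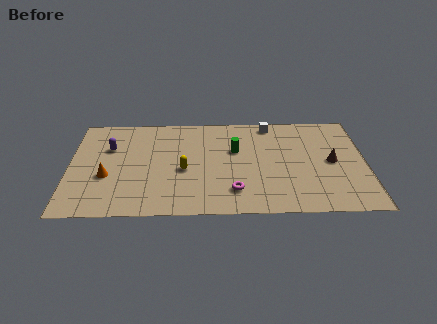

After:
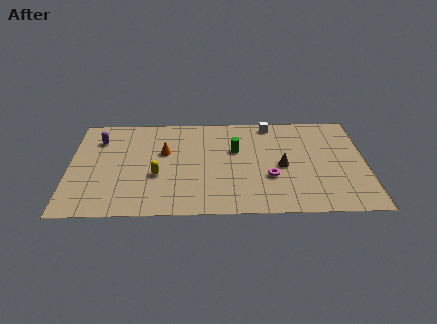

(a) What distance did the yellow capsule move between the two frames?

1.6

From (6.4, 4.1) to (4.9, 3.6), the yellow capsule covered √(1.5² + 0.5²) ≈ 1.6 units.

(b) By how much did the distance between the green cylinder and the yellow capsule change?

+1.6

Before: roughly 3.4 units apart; after: 5.0. That's 1.6 units further apart.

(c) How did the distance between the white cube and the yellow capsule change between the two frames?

+1.5

They were about 6.5 units apart before and 8.0 after — 1.5 units further apart.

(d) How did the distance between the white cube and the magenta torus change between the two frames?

-1.5

Before: roughly 6.6 units apart; after: 5.1. That's 1.5 units closer together.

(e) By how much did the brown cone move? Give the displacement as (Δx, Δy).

(-2.8, -0.4)

The brown cone was at about (14.7, 4.7) and moved to about (11.9, 4.3).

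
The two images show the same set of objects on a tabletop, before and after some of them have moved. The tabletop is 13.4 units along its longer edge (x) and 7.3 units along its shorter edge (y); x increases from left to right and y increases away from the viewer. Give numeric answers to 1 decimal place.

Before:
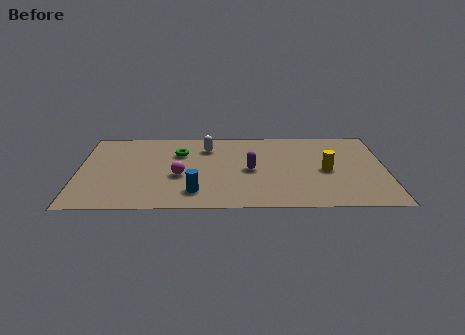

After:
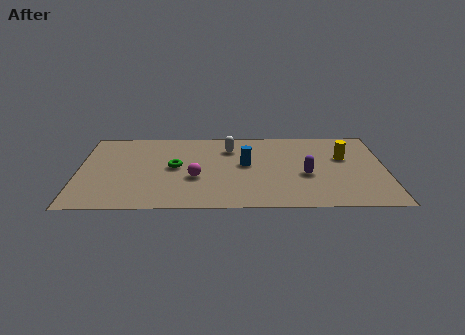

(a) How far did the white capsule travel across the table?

1.0

From (5.6, 5.6) to (6.6, 5.5), the white capsule covered √(1.0² + 0.1²) ≈ 1.0 units.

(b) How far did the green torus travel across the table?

1.3

The green torus was near (4.4, 5.1) before and (4.2, 3.8) after, so it travelled √(0.2² + 1.3²) ≈ 1.3 units.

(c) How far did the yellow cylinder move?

1.4

The yellow cylinder moved from about (10.8, 3.4) to (11.6, 4.6), a distance of √(0.8² + 1.2²) ≈ 1.4.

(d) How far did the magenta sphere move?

0.7

The magenta sphere moved from about (4.4, 3.0) to (5.1, 2.8), a distance of √(0.7² + 0.2²) ≈ 0.7.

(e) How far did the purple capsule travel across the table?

2.5

From (7.5, 3.5) to (9.9, 3.0), the purple capsule covered √(2.4² + 0.5²) ≈ 2.5 units.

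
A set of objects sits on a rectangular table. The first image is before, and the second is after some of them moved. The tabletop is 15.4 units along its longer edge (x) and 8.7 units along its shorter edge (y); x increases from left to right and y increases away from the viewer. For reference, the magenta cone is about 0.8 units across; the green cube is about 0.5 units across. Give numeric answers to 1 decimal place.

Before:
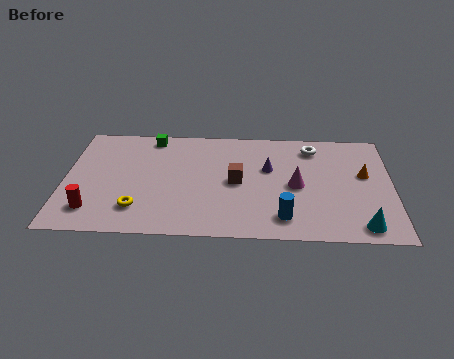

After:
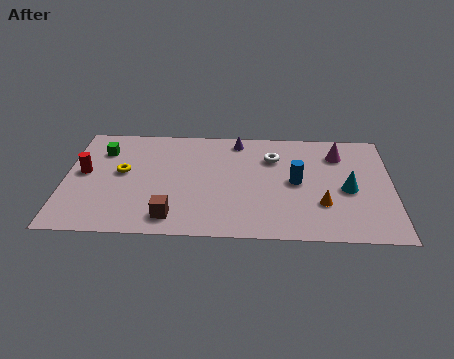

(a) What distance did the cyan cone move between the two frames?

2.9

The cyan cone was near (13.9, 1.1) before and (13.3, 3.9) after, so it travelled √(0.6² + 2.8²) ≈ 2.9 units.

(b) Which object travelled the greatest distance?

the brown cube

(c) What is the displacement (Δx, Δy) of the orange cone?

(-2.0, -2.4)

The orange cone started near (14.1, 5.1) and ended near (12.1, 2.7).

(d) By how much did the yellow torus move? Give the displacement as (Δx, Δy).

(-0.8, 2.8)

The yellow torus was at about (3.5, 2.0) and moved to about (2.7, 4.8).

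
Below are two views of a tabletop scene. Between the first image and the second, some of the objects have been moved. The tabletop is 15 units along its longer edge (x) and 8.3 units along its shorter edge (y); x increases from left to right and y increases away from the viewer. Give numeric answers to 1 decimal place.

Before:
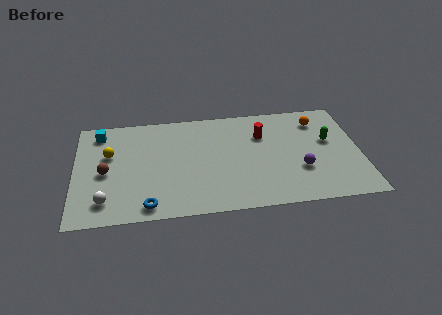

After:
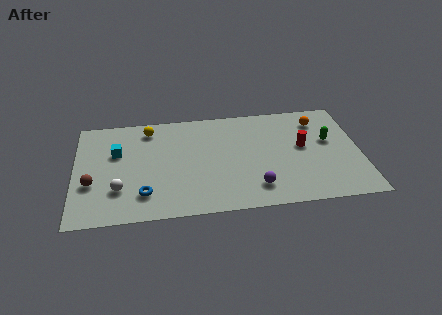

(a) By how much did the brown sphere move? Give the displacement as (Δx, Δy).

(-0.7, -0.8)

From the two frames, the brown sphere sits at roughly (1.6, 3.8) before and (0.9, 3.0) after.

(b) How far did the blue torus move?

0.9

From (3.8, 1.0) to (3.6, 1.9), the blue torus covered √(0.2² + 0.9²) ≈ 0.9 units.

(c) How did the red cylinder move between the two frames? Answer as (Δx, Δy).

(2.1, -1.2)

The red cylinder was at about (9.9, 5.8) and moved to about (12.0, 4.6).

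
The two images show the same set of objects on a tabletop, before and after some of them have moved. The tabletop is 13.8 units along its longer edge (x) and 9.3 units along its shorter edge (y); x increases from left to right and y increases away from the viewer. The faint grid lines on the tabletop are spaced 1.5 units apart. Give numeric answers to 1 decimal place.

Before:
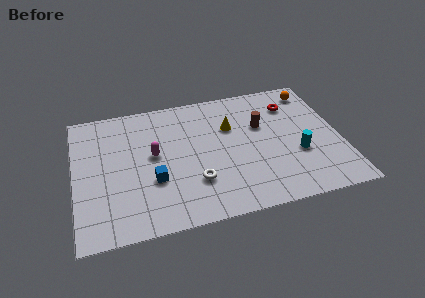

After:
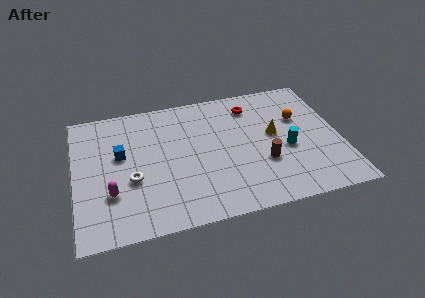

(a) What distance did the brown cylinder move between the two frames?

2.7

The brown cylinder moved from about (9.8, 5.9) to (9.7, 3.2), a distance of √(0.1² + 2.7²) ≈ 2.7.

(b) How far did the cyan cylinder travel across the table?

0.7

The cyan cylinder was near (11.5, 3.4) before and (11.0, 3.9) after, so it travelled √(0.5² + 0.5²) ≈ 0.7 units.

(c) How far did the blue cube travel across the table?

2.7

The blue cube was near (4.0, 3.3) before and (2.4, 5.5) after, so it travelled √(1.6² + 2.2²) ≈ 2.7 units.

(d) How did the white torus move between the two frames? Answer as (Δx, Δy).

(-3.2, 0.9)

The white torus started near (6.1, 2.7) and ended near (2.9, 3.6).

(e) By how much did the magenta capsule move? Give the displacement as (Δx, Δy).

(-2.3, -2.2)

The magenta capsule was at about (4.1, 5.1) and moved to about (1.8, 2.9).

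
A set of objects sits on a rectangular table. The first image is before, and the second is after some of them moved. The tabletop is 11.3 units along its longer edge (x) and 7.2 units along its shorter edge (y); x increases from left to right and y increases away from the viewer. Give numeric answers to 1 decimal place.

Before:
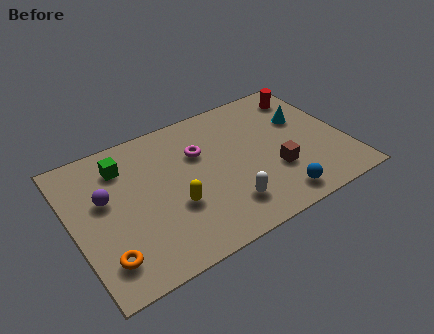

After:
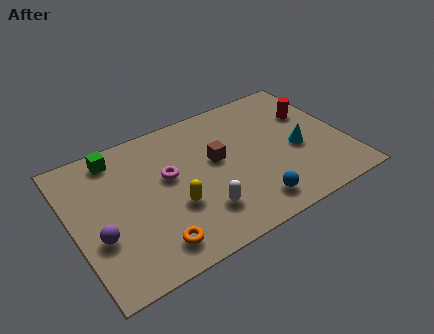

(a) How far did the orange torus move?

1.9

The orange torus moved from about (1.0, 1.5) to (2.9, 1.2), a distance of √(1.9² + 0.3²) ≈ 1.9.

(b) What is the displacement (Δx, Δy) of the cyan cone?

(-0.5, -1.5)

From the two frames, the cyan cone sits at roughly (9.8, 4.6) before and (9.3, 3.1) after.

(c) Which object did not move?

the yellow capsule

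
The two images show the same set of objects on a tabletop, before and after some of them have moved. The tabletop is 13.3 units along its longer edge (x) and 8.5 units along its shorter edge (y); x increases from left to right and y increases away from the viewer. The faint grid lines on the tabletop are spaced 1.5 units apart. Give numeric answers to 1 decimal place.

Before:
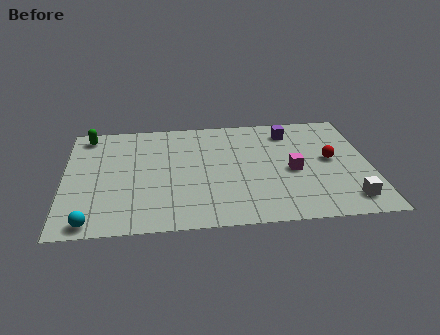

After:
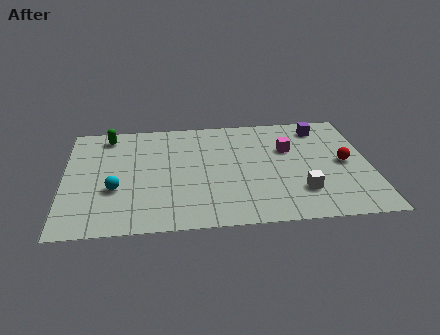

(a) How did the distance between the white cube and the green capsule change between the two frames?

-3.0

The distance was about 12.7 in the first image and 9.7 in the second, so they moved 3.0 units closer together.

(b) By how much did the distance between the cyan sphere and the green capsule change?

-2.4

They were about 6.6 units apart before and 4.2 after — 2.4 units closer together.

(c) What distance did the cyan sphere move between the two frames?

2.5

From (1.2, 0.8) to (2.2, 3.1), the cyan sphere covered √(1.0² + 2.3²) ≈ 2.5 units.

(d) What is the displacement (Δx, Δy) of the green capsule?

(0.9, -0.1)

The green capsule started near (1.0, 7.4) and ended near (1.9, 7.3).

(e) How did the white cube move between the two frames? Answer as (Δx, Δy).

(-2.0, 0.8)

The white cube started near (12.2, 1.4) and ended near (10.2, 2.2).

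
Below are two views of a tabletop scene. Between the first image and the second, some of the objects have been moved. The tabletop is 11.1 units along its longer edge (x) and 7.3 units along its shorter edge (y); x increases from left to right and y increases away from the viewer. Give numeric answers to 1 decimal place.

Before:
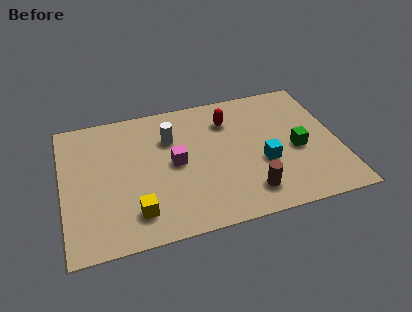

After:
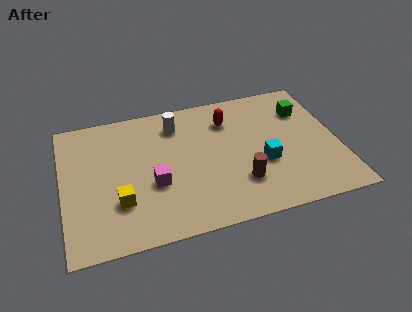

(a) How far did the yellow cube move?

0.9

The yellow cube was near (2.8, 1.5) before and (2.2, 2.2) after, so it travelled √(0.6² + 0.7²) ≈ 0.9 units.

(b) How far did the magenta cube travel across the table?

1.3

The magenta cube moved from about (4.5, 3.7) to (3.6, 2.8), a distance of √(0.9² + 0.9²) ≈ 1.3.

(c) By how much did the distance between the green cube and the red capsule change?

-0.4

The distance was about 3.5 in the first image and 3.1 in the second, so they moved 0.4 units closer together.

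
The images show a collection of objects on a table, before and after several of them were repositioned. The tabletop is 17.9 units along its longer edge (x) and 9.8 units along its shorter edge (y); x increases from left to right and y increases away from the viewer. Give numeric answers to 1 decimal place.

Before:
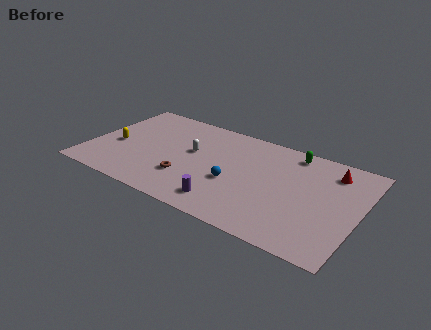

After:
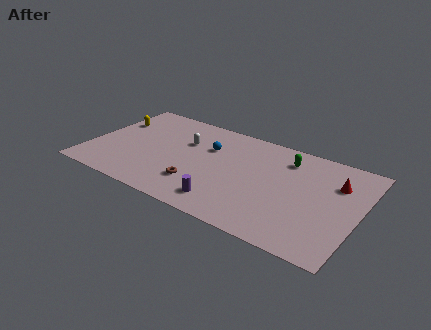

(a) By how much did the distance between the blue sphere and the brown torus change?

+0.8

They were about 3.2 units apart before and 4.0 after — 0.8 units further apart.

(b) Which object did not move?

the purple cylinder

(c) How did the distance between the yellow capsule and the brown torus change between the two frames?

+2.4

Before: roughly 5.3 units apart; after: 7.7. That's 2.4 units further apart.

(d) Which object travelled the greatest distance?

the blue sphere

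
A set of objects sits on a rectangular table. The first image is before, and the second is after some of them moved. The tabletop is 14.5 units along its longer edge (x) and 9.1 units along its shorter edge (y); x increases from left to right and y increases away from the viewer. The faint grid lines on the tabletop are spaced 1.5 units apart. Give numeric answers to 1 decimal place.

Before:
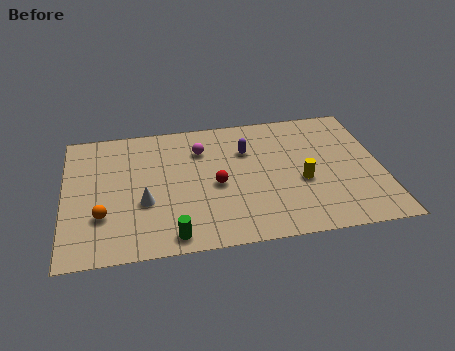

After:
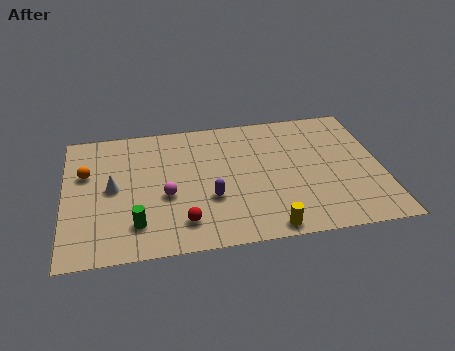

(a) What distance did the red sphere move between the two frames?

2.8

The red sphere was near (6.9, 4.1) before and (5.3, 1.8) after, so it travelled √(1.6² + 2.3²) ≈ 2.8 units.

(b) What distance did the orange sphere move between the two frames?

3.1

The orange sphere was near (1.7, 2.8) before and (1.0, 5.8) after, so it travelled √(0.7² + 3.0²) ≈ 3.1 units.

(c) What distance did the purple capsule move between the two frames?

3.6

From (8.4, 6.3) to (6.6, 3.2), the purple capsule covered √(1.8² + 3.1²) ≈ 3.6 units.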